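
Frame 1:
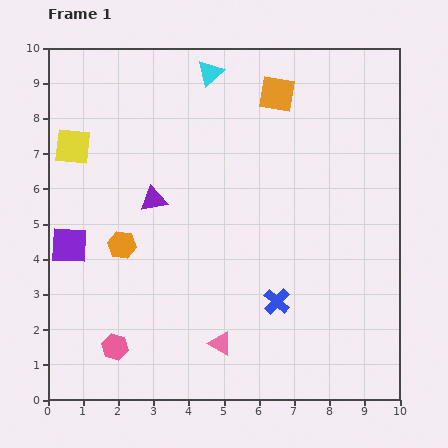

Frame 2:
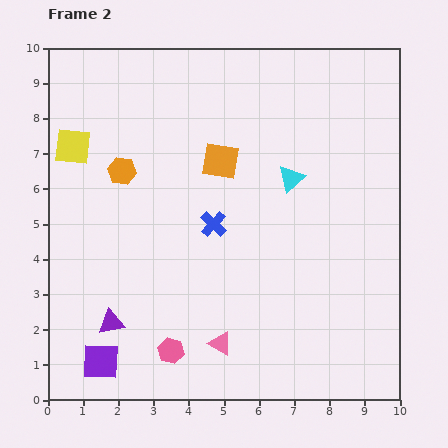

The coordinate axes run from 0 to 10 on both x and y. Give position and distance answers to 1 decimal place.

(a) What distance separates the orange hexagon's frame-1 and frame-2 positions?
2.1

The orange hexagon moved from (2.1, 4.4) to (2.1, 6.5), a distance of √(0.0² + 2.1²) ≈ 2.1.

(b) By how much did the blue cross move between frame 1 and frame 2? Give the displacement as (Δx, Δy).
(-1.8, 2.2)

The blue cross was at (6.5, 2.8) in frame 1 and (4.7, 5.0) in frame 2.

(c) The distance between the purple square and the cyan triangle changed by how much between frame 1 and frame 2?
+1.2

Distance in frame 1: 6.3. Distance in frame 2: 7.5.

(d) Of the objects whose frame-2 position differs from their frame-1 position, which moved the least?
the pink hexagon

(moved 1.6)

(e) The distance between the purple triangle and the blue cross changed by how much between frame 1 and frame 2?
-0.5

Distance in frame 1: 4.5. Distance in frame 2: 4.0.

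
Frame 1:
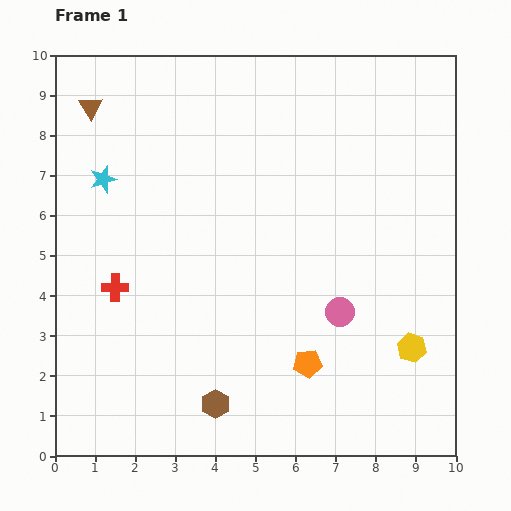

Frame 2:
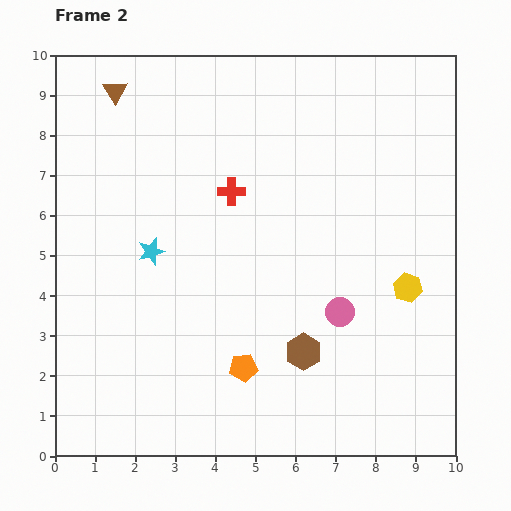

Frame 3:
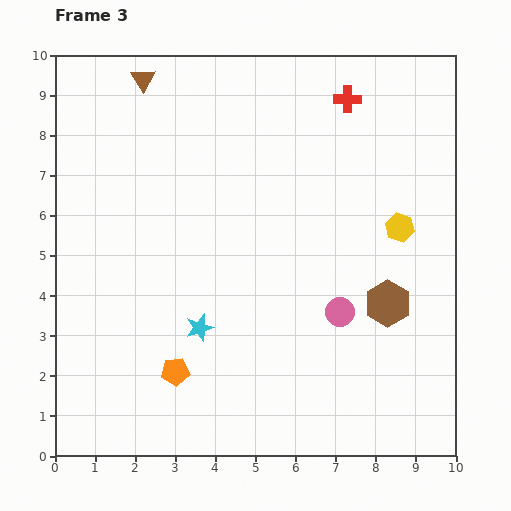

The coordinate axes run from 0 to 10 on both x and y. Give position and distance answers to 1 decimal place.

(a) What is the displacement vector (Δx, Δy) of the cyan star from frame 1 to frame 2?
(1.2, -1.8)

The cyan star was at (1.2, 6.9) in frame 1 and (2.4, 5.1) in frame 2.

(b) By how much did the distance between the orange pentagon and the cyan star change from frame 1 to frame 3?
-5.6

Distance in frame 1: 6.9. Distance in frame 3: 1.3.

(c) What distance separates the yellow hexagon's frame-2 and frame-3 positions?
1.5

The yellow hexagon moved from (8.8, 4.2) to (8.6, 5.7), a distance of √(0.2² + 1.5²) ≈ 1.5.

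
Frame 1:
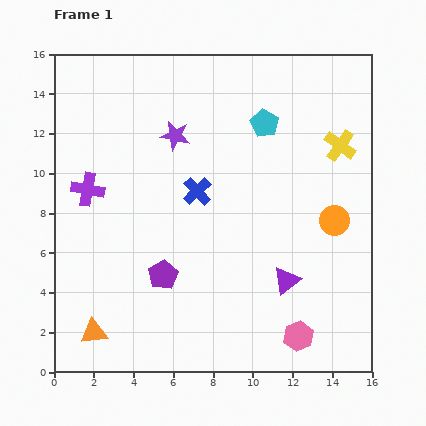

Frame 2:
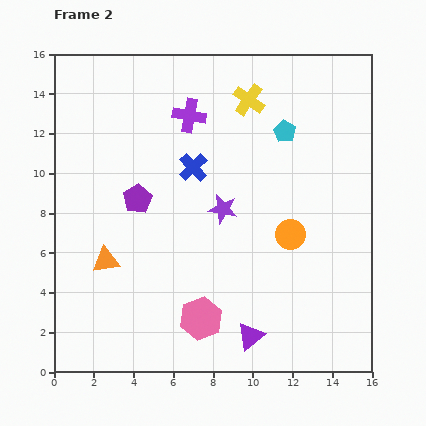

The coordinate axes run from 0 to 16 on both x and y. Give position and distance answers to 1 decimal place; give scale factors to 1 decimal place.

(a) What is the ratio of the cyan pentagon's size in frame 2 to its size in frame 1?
0.8×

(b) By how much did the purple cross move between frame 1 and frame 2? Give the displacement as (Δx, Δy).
(5.1, 3.7)

The purple cross was at (1.7, 9.2) in frame 1 and (6.8, 12.9) in frame 2.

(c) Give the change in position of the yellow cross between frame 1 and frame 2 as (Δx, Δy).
(-4.6, 2.3)

The yellow cross was at (14.4, 11.4) in frame 1 and (9.8, 13.7) in frame 2.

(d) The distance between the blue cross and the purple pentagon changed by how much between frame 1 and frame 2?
-1.3

Distance in frame 1: 4.5. Distance in frame 2: 3.2.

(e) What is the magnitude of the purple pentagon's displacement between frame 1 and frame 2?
4.0

The purple pentagon moved from (5.5, 4.9) to (4.2, 8.7), a distance of √(1.3² + 3.8²) ≈ 4.0.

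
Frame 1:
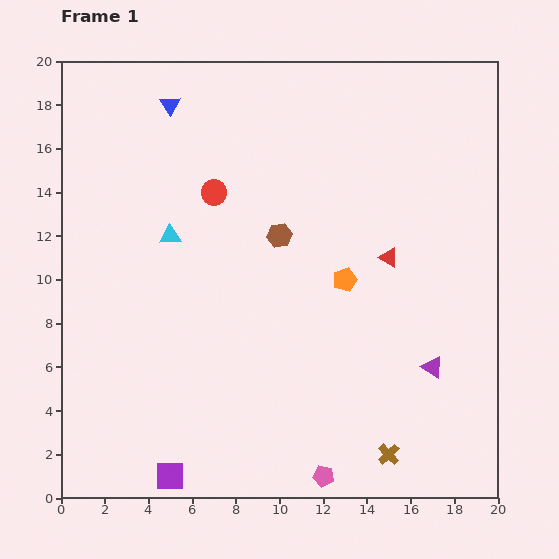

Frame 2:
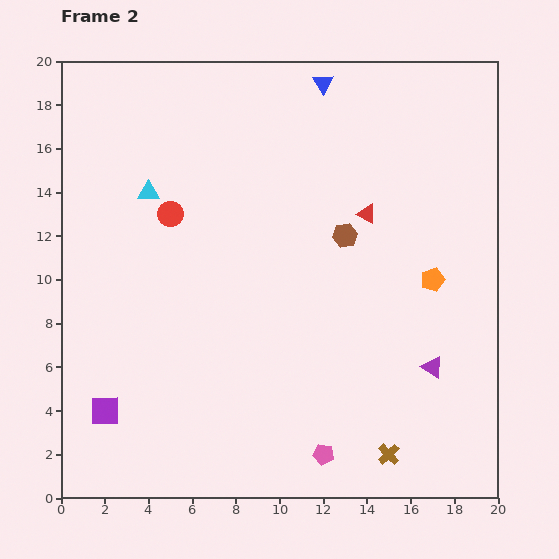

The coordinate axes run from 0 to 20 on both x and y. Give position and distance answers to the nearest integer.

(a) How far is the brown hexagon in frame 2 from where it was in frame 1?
3

The brown hexagon moved from (10, 12) to (13, 12), a distance of √(3² + 0²) ≈ 3.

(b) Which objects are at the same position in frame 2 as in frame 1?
the brown cross, the purple triangle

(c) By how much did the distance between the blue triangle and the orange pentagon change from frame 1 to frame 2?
-1

Distance in frame 1: 11. Distance in frame 2: 10.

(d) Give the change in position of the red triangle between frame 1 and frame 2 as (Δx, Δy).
(-1, 2)

The red triangle was at (15, 11) in frame 1 and (14, 13) in frame 2.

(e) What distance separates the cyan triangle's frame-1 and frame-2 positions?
2

The cyan triangle moved from (5, 12) to (4, 14), a distance of √(1² + 2²) ≈ 2.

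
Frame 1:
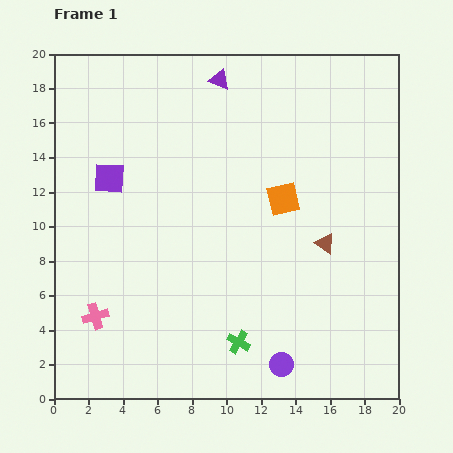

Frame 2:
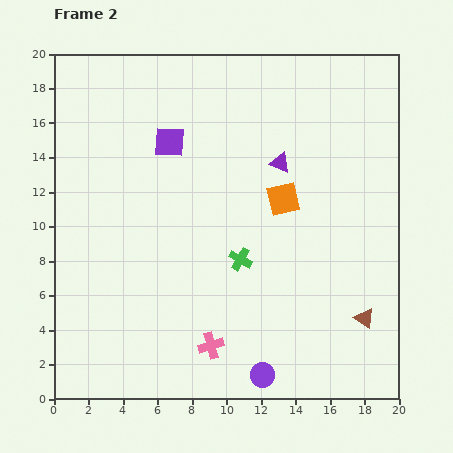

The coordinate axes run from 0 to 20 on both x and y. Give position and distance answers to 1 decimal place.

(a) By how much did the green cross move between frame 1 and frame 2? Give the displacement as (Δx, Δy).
(0.1, 4.8)

The green cross was at (10.7, 3.3) in frame 1 and (10.8, 8.1) in frame 2.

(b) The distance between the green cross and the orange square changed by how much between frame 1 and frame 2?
-4.4

Distance in frame 1: 8.7. Distance in frame 2: 4.3.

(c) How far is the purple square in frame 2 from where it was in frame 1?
4.1

The purple square moved from (3.2, 12.8) to (6.7, 14.9), a distance of √(3.5² + 2.1²) ≈ 4.1.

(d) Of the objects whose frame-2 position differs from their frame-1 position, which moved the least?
the purple circle

(moved 1.3)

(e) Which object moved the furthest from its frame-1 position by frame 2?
the pink cross

(moved 6.9; next 5.9)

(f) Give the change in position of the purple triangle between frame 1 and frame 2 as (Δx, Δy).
(3.5, -4.8)

The purple triangle was at (9.6, 18.5) in frame 1 and (13.1, 13.7) in frame 2.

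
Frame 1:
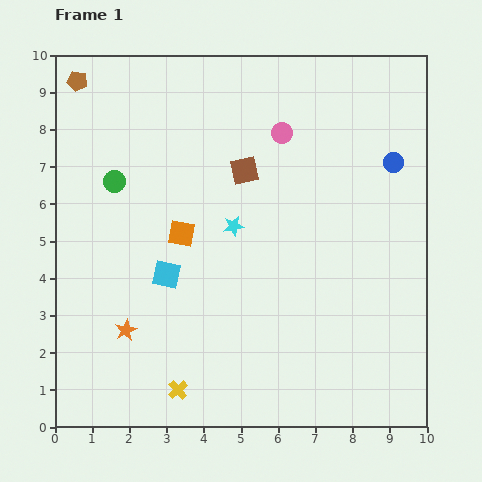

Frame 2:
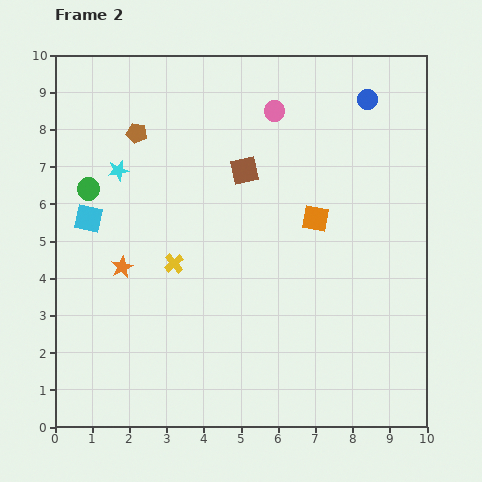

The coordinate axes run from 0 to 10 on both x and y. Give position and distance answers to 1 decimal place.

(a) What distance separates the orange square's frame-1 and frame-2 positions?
3.6

The orange square moved from (3.4, 5.2) to (7.0, 5.6), a distance of √(3.6² + 0.4²) ≈ 3.6.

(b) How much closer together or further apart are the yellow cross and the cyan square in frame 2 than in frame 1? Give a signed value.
-0.5

Distance in frame 1: 3.1. Distance in frame 2: 2.6.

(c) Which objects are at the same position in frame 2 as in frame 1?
the brown square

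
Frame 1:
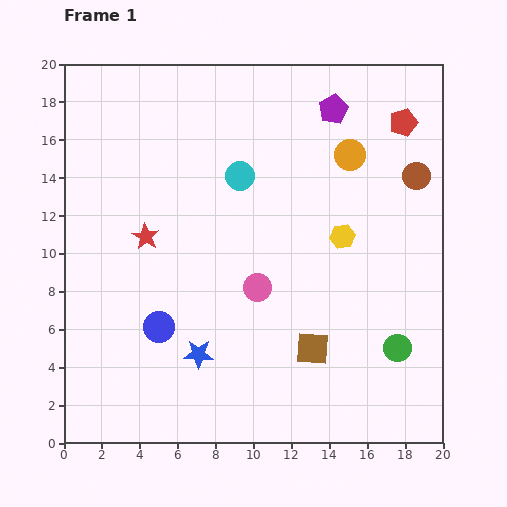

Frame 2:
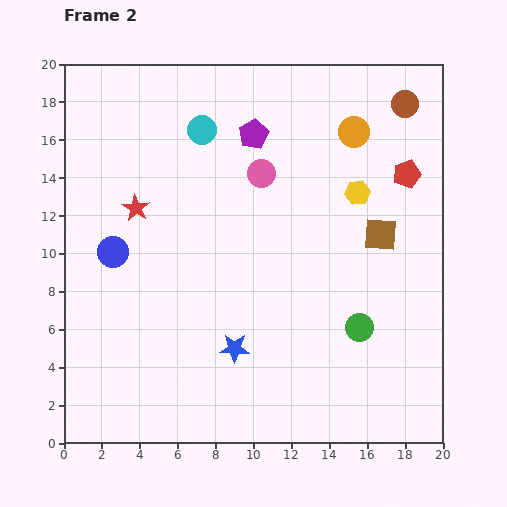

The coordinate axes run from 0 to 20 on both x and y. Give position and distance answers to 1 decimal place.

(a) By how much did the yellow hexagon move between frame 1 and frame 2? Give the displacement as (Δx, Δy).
(0.8, 2.3)

The yellow hexagon was at (14.7, 10.9) in frame 1 and (15.5, 13.2) in frame 2.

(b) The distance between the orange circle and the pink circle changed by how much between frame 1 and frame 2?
-3.1

Distance in frame 1: 8.5. Distance in frame 2: 5.4.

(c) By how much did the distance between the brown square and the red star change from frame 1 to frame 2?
+2.4

Distance in frame 1: 10.6. Distance in frame 2: 13.0.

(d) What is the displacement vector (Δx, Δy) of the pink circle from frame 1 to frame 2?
(0.2, 6.0)

The pink circle was at (10.2, 8.2) in frame 1 and (10.4, 14.2) in frame 2.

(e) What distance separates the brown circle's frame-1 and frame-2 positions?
3.8

The brown circle moved from (18.6, 14.1) to (18.0, 17.9), a distance of √(0.6² + 3.8²) ≈ 3.8.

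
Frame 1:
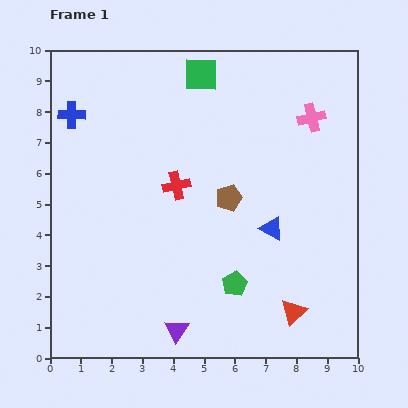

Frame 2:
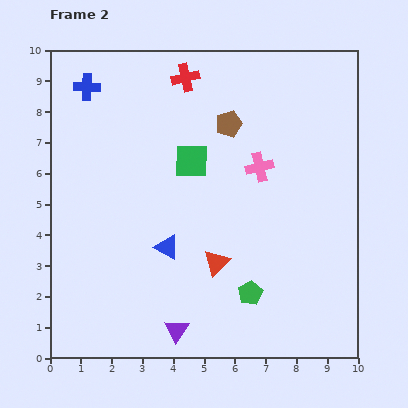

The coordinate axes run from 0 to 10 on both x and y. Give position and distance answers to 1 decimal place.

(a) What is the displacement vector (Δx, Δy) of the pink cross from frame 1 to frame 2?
(-1.7, -1.6)

The pink cross was at (8.5, 7.8) in frame 1 and (6.8, 6.2) in frame 2.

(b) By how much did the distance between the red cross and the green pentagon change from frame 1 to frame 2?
+3.6

Distance in frame 1: 3.7. Distance in frame 2: 7.3.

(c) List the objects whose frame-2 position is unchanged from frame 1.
the purple triangle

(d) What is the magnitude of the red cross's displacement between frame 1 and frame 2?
3.5

The red cross moved from (4.1, 5.6) to (4.4, 9.1), a distance of √(0.3² + 3.5²) ≈ 3.5.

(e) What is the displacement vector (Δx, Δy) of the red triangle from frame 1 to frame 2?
(-2.5, 1.6)

The red triangle was at (7.9, 1.5) in frame 1 and (5.4, 3.1) in frame 2.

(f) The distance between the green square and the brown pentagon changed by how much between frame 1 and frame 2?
-2.4

Distance in frame 1: 4.1. Distance in frame 2: 1.7.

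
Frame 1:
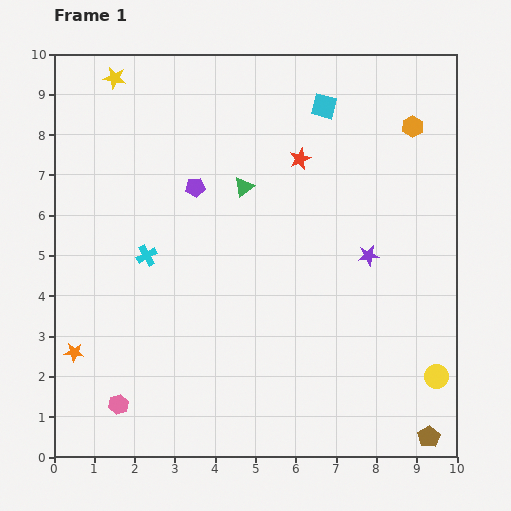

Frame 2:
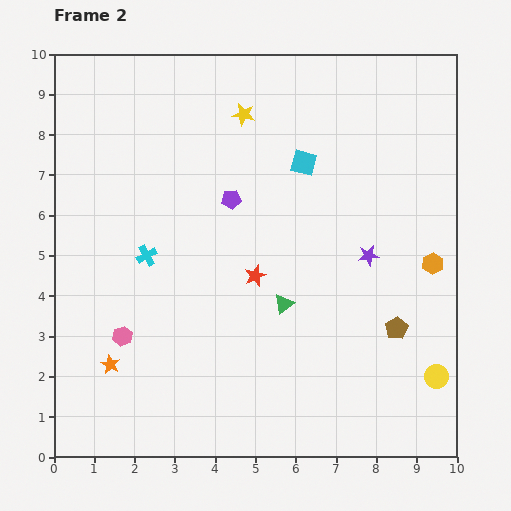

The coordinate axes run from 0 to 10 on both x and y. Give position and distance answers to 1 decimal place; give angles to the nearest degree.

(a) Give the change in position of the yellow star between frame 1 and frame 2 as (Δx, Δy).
(3.2, -0.9)

The yellow star was at (1.5, 9.4) in frame 1 and (4.7, 8.5) in frame 2.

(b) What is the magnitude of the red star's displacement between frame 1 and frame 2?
3.1

The red star moved from (6.1, 7.4) to (5.0, 4.5), a distance of √(1.1² + 2.9²) ≈ 3.1.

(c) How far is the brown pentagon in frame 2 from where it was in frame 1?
2.8

The brown pentagon moved from (9.3, 0.5) to (8.5, 3.2), a distance of √(0.8² + 2.7²) ≈ 2.8.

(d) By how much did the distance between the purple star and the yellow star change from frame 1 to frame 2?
-3.0

Distance in frame 1: 7.7. Distance in frame 2: 4.7.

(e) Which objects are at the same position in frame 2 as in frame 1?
the cyan cross, the purple star, the yellow circle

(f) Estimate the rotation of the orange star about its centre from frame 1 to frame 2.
22° clockwise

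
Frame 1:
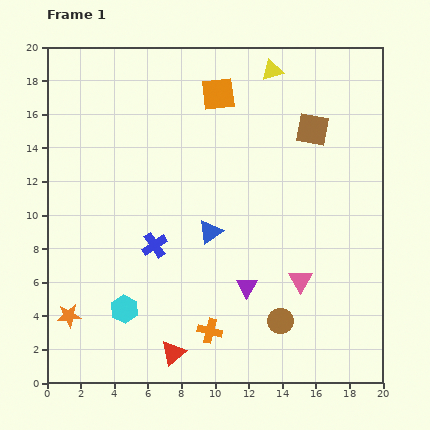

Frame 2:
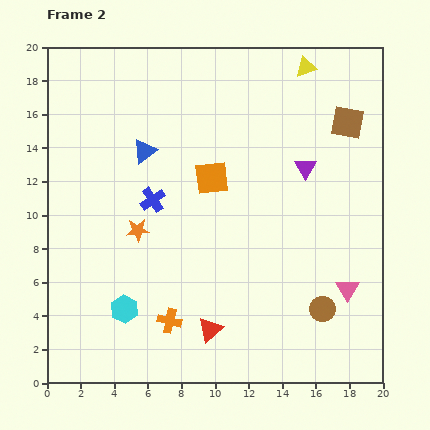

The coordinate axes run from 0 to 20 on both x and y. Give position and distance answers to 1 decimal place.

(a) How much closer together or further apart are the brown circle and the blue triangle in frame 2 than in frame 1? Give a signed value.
+7.4

Distance in frame 1: 6.8. Distance in frame 2: 14.2.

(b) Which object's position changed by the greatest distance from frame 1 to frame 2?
the purple triangle

(moved 7.9; next 6.5)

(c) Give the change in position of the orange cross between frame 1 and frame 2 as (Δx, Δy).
(-2.4, 0.6)

The orange cross was at (9.7, 3.1) in frame 1 and (7.3, 3.7) in frame 2.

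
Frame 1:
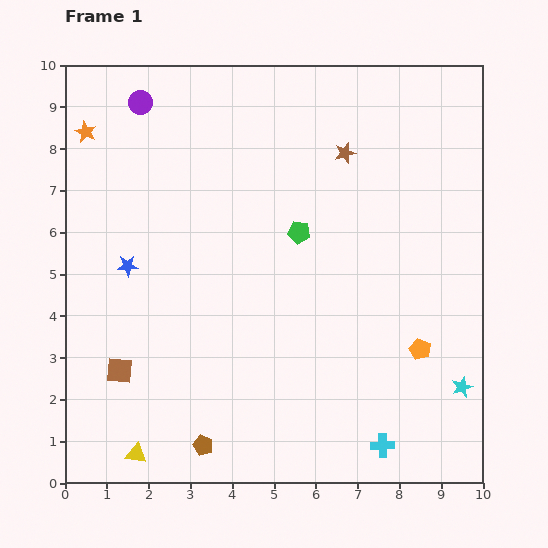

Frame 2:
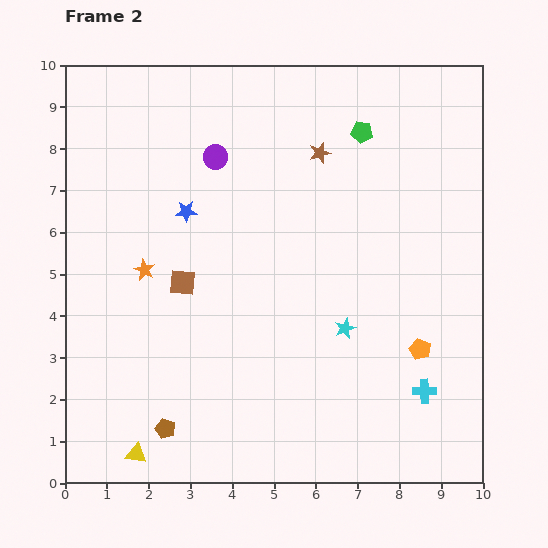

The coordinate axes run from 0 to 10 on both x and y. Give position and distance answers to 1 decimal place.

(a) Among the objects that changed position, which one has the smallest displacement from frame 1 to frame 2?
the brown star

(moved 0.6)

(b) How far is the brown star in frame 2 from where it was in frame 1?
0.6

The brown star moved from (6.7, 7.9) to (6.1, 7.9), a distance of √(0.6² + 0.0²) ≈ 0.6.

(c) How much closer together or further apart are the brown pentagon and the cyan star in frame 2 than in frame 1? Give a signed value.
-1.5

Distance in frame 1: 6.4. Distance in frame 2: 4.9.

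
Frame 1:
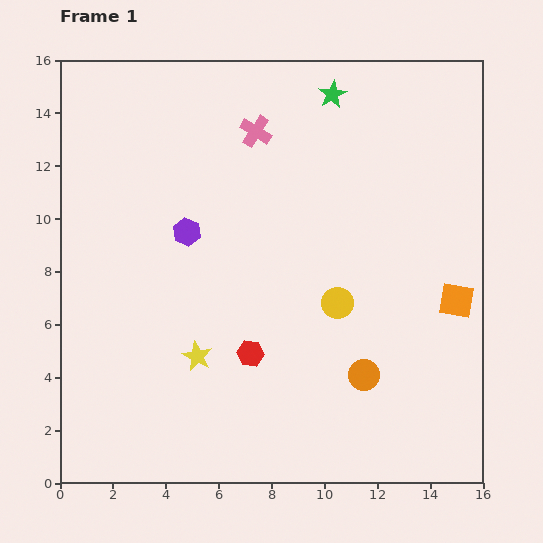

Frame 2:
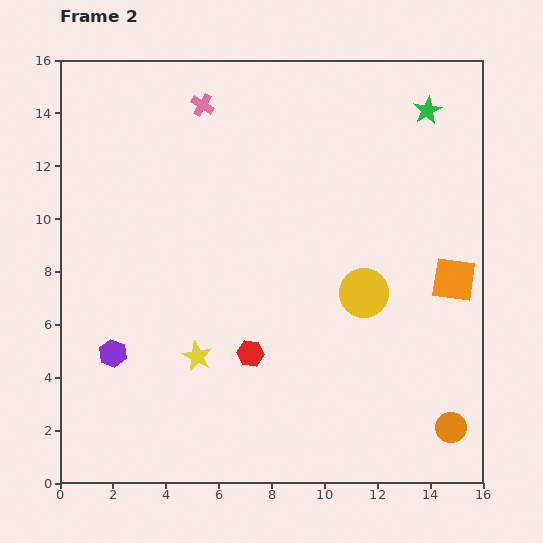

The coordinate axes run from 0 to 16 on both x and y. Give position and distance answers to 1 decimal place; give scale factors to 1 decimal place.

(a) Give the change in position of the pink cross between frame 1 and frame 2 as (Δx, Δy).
(-2.0, 1.0)

The pink cross was at (7.4, 13.3) in frame 1 and (5.4, 14.3) in frame 2.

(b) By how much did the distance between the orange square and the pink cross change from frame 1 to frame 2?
+1.7

Distance in frame 1: 9.9. Distance in frame 2: 11.6.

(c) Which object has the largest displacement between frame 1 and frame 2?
the purple hexagon

(moved 5.4; next 3.9)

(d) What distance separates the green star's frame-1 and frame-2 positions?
3.6

The green star moved from (10.3, 14.7) to (13.9, 14.1), a distance of √(3.6² + 0.6²) ≈ 3.6.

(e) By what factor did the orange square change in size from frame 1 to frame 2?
1.3×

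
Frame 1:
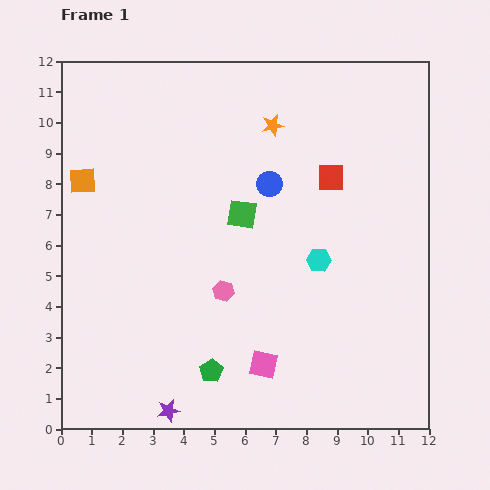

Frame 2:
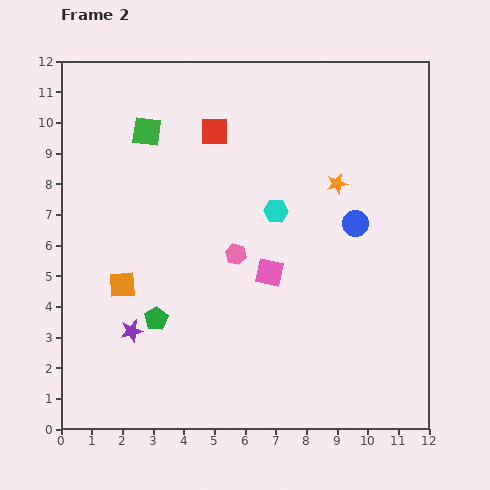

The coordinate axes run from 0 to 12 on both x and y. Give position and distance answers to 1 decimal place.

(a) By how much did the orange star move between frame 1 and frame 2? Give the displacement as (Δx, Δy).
(2.1, -1.9)

The orange star was at (6.9, 9.9) in frame 1 and (9.0, 8.0) in frame 2.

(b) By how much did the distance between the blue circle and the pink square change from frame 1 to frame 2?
-2.7

Distance in frame 1: 5.9. Distance in frame 2: 3.2.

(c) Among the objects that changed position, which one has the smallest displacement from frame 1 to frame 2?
the pink hexagon

(moved 1.3)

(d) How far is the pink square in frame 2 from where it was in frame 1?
3.0

The pink square moved from (6.6, 2.1) to (6.8, 5.1), a distance of √(0.2² + 3.0²) ≈ 3.0.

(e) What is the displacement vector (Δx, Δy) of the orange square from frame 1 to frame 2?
(1.3, -3.4)

The orange square was at (0.7, 8.1) in frame 1 and (2.0, 4.7) in frame 2.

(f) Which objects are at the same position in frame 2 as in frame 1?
none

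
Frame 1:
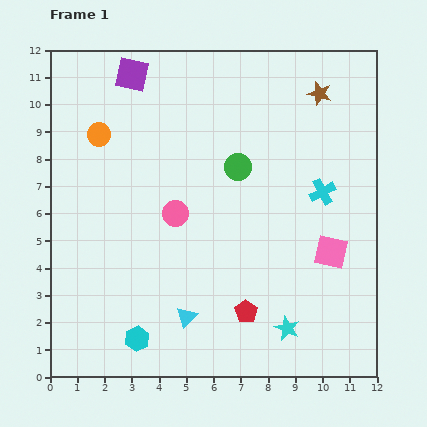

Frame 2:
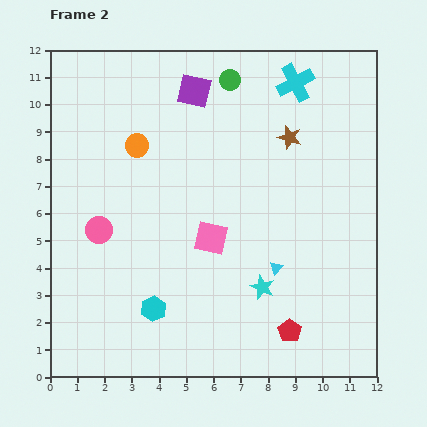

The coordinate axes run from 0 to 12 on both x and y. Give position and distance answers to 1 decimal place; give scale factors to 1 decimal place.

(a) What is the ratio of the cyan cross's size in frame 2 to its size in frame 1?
1.4×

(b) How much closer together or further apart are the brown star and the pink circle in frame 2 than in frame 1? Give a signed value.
+0.9

Distance in frame 1: 6.9. Distance in frame 2: 7.8.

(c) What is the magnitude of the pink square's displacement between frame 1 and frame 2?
4.4

The pink square moved from (10.3, 4.6) to (5.9, 5.1), a distance of √(4.4² + 0.5²) ≈ 4.4.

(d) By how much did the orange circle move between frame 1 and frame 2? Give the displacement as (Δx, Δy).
(1.4, -0.4)

The orange circle was at (1.8, 8.9) in frame 1 and (3.2, 8.5) in frame 2.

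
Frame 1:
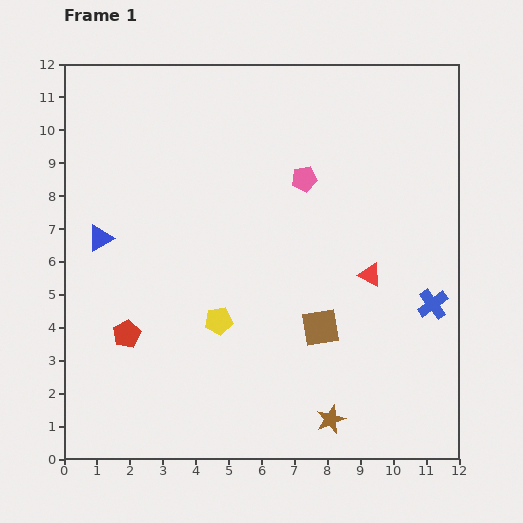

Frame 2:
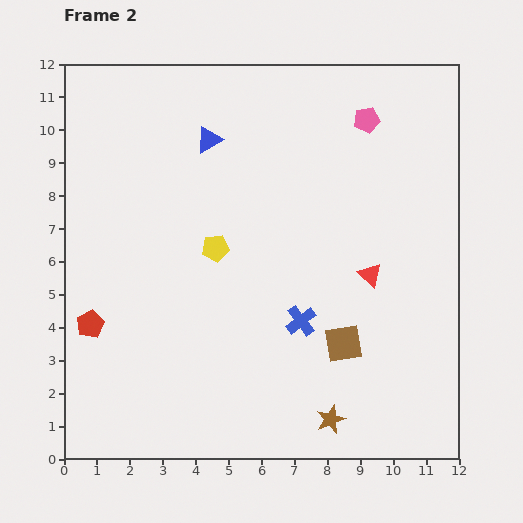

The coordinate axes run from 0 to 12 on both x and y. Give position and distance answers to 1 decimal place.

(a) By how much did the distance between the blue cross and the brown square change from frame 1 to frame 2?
-2.0

Distance in frame 1: 3.5. Distance in frame 2: 1.5.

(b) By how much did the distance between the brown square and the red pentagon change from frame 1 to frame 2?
+1.8

Distance in frame 1: 5.9. Distance in frame 2: 7.7.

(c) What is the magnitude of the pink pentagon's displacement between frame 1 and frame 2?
2.6

The pink pentagon moved from (7.3, 8.5) to (9.2, 10.3), a distance of √(1.9² + 1.8²) ≈ 2.6.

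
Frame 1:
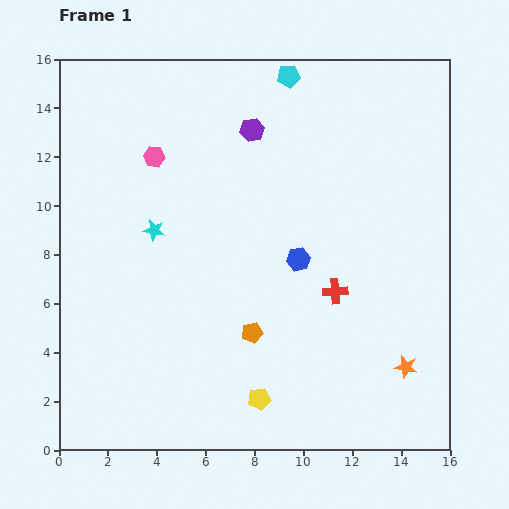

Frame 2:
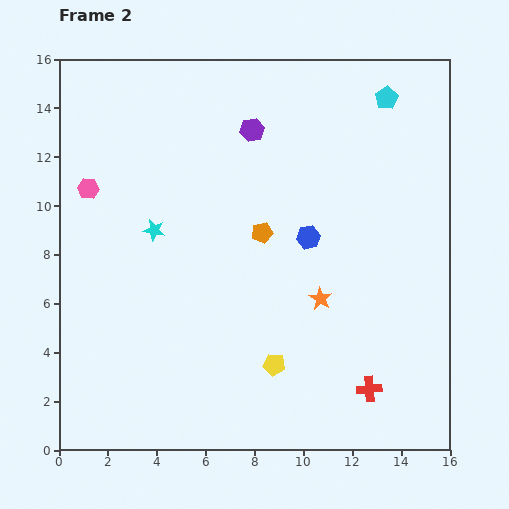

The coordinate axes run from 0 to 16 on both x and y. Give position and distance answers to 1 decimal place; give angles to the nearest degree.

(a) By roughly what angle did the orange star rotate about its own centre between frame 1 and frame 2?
18° clockwise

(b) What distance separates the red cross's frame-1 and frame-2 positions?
4.2

The red cross moved from (11.3, 6.5) to (12.7, 2.5), a distance of √(1.4² + 4.0²) ≈ 4.2.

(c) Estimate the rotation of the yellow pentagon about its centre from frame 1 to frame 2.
16° clockwise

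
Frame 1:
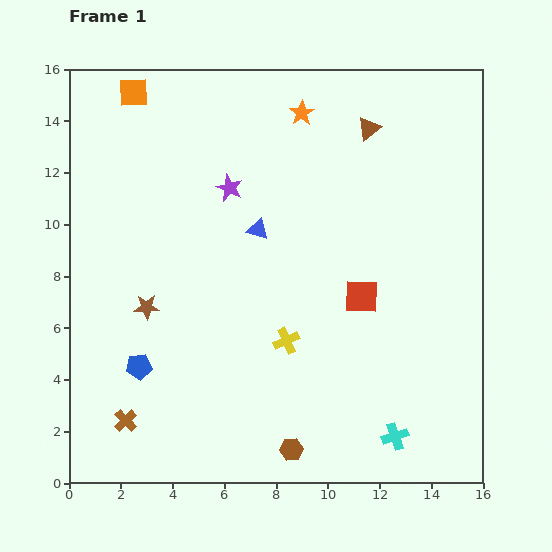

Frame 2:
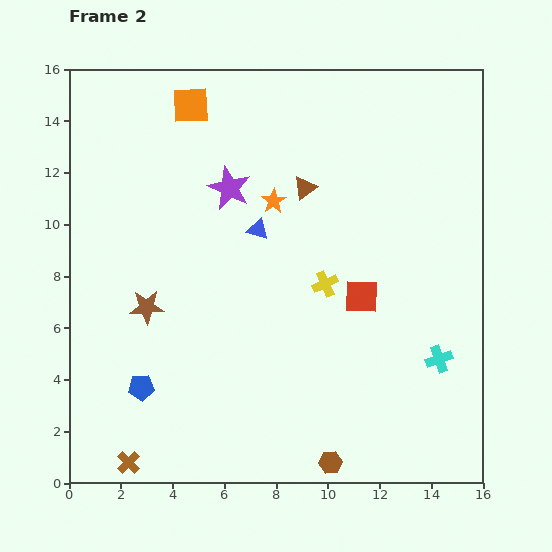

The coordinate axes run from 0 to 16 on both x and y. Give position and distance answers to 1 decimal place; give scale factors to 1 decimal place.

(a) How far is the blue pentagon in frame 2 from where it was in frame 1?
0.8

The blue pentagon moved from (2.7, 4.5) to (2.8, 3.7), a distance of √(0.1² + 0.8²) ≈ 0.8.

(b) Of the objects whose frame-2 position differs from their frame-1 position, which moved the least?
the blue pentagon

(moved 0.8)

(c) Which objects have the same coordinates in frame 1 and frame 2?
the red square, the brown star, the purple star, the blue triangle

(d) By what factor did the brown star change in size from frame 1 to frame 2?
1.3×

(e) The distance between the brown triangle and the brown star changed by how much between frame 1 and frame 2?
-3.4

Distance in frame 1: 11.0. Distance in frame 2: 7.6.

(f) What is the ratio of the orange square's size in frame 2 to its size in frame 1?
1.3×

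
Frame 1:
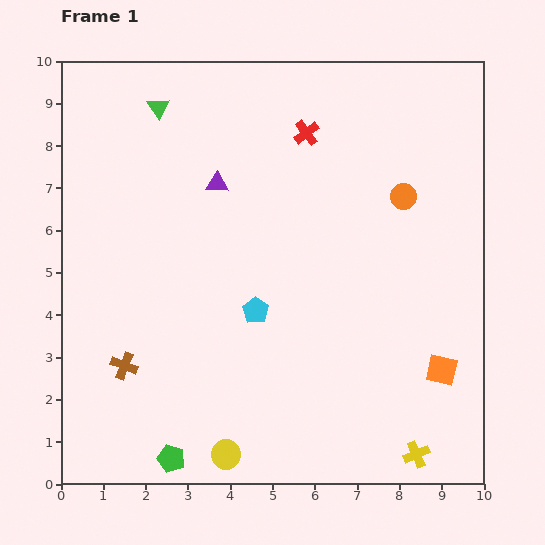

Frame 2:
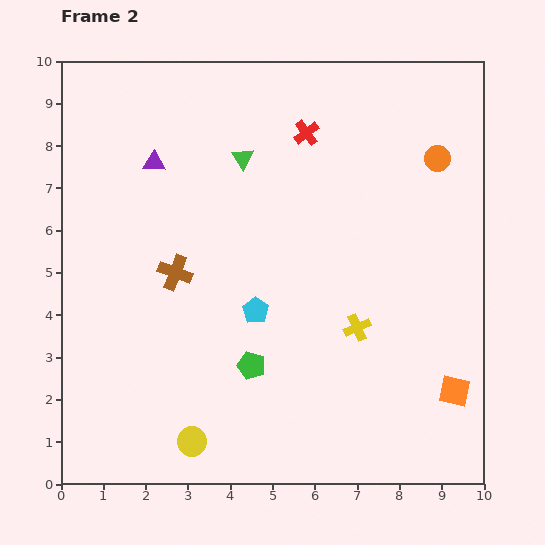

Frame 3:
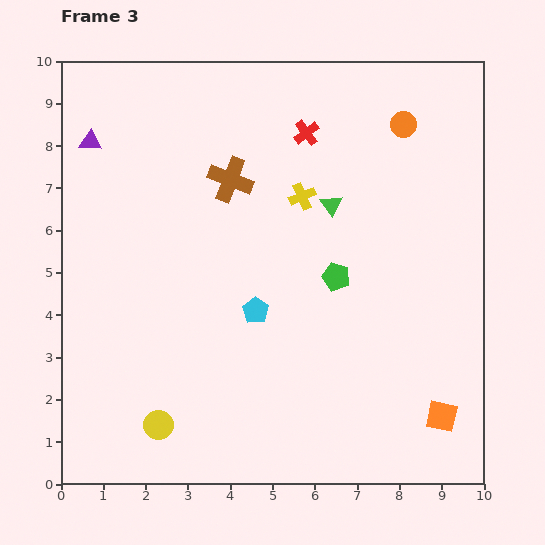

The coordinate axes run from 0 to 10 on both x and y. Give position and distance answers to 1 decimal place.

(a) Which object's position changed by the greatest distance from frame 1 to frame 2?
the yellow cross

(moved 3.3; next 2.9)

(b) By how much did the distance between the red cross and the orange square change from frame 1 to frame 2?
+0.6

Distance in frame 1: 6.4. Distance in frame 2: 7.0.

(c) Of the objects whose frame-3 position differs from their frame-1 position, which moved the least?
the orange square

(moved 1.1)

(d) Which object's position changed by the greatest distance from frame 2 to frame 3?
the yellow cross

(moved 3.4; next 2.9)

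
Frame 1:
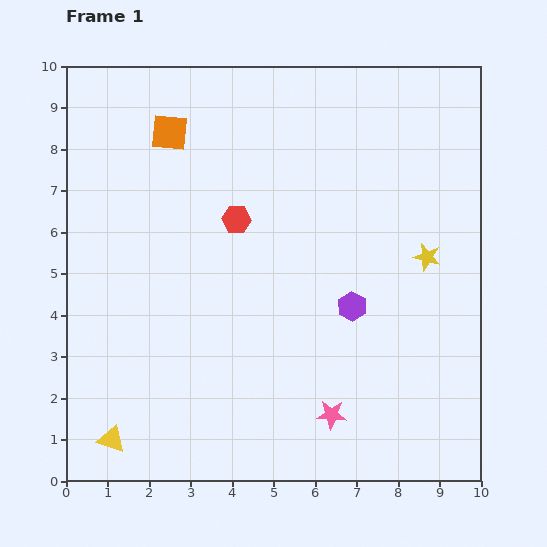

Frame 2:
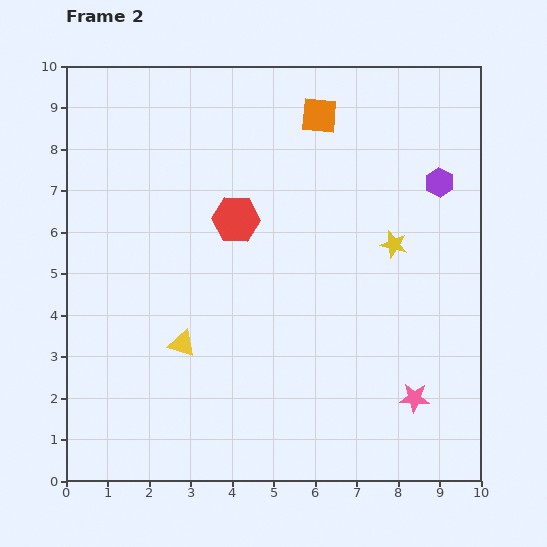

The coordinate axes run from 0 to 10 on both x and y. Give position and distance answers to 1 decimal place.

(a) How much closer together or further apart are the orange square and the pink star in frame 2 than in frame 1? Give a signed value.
-0.6

Distance in frame 1: 7.8. Distance in frame 2: 7.2.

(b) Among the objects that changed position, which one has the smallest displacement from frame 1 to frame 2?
the yellow star

(moved 0.9)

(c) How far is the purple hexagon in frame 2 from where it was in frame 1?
3.7

The purple hexagon moved from (6.9, 4.2) to (9.0, 7.2), a distance of √(2.1² + 3.0²) ≈ 3.7.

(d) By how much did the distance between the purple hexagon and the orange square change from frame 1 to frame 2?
-2.8

Distance in frame 1: 6.1. Distance in frame 2: 3.3.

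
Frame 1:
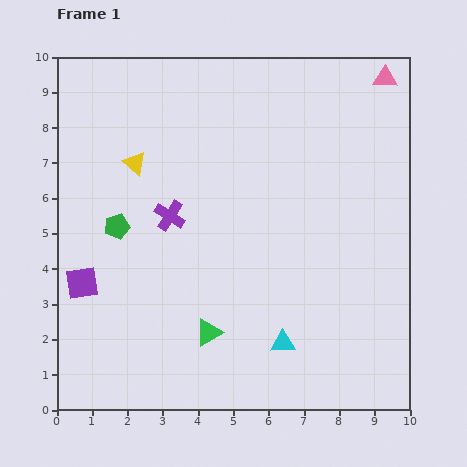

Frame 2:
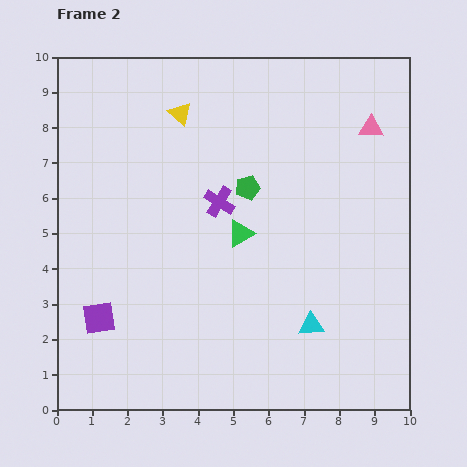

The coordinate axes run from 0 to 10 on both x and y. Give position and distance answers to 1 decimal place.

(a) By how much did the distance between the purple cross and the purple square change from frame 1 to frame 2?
+1.6

Distance in frame 1: 3.1. Distance in frame 2: 4.7.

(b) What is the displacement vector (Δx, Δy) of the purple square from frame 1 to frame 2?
(0.5, -1.0)

The purple square was at (0.7, 3.6) in frame 1 and (1.2, 2.6) in frame 2.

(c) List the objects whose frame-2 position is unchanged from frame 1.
none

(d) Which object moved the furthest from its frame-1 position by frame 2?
the green pentagon

(moved 3.9; next 2.9)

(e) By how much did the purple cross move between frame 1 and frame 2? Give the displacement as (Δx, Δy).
(1.4, 0.4)

The purple cross was at (3.2, 5.5) in frame 1 and (4.6, 5.9) in frame 2.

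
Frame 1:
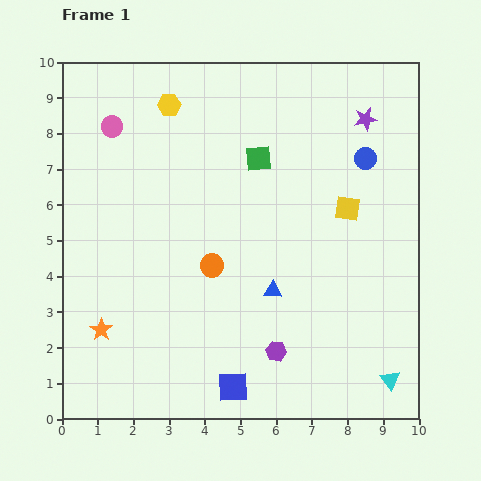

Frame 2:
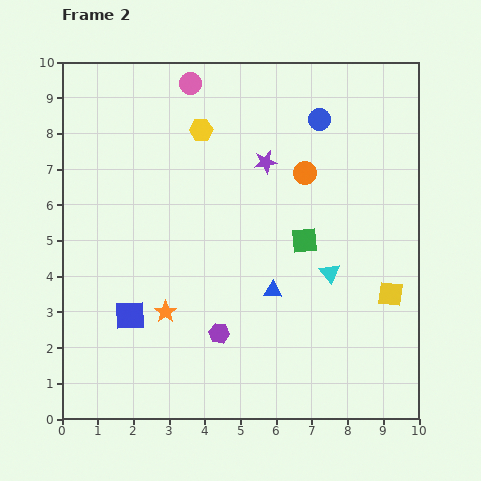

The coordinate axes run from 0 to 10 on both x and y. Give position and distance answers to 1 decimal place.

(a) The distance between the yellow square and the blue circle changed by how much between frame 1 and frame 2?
+3.8

Distance in frame 1: 1.5. Distance in frame 2: 5.3.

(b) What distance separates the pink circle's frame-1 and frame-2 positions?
2.5

The pink circle moved from (1.4, 8.2) to (3.6, 9.4), a distance of √(2.2² + 1.2²) ≈ 2.5.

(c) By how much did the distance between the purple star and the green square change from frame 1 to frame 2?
-0.7

Distance in frame 1: 3.2. Distance in frame 2: 2.5.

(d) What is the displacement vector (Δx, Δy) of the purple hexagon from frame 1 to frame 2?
(-1.6, 0.5)

The purple hexagon was at (6.0, 1.9) in frame 1 and (4.4, 2.4) in frame 2.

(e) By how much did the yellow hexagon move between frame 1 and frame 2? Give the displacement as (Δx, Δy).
(0.9, -0.7)

The yellow hexagon was at (3.0, 8.8) in frame 1 and (3.9, 8.1) in frame 2.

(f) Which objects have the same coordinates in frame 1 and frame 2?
the blue triangle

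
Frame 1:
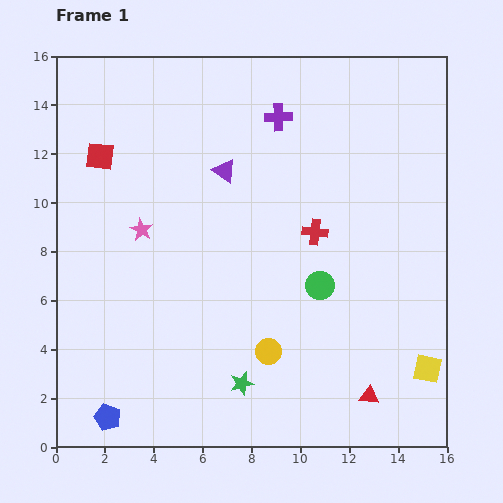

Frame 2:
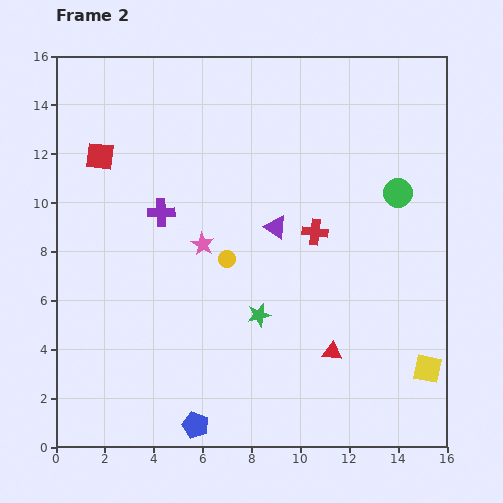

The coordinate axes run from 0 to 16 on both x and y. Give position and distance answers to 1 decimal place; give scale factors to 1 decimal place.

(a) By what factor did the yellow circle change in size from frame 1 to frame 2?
0.6×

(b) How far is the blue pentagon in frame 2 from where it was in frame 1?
3.6

The blue pentagon moved from (2.1, 1.2) to (5.7, 0.9), a distance of √(3.6² + 0.3²) ≈ 3.6.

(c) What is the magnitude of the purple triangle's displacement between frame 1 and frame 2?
3.1

The purple triangle moved from (6.9, 11.3) to (9.0, 9.0), a distance of √(2.1² + 2.3²) ≈ 3.1.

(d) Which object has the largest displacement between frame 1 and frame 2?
the purple cross

(moved 6.2; next 5.0)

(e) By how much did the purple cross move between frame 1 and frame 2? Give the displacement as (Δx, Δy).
(-4.8, -3.9)

The purple cross was at (9.1, 13.5) in frame 1 and (4.3, 9.6) in frame 2.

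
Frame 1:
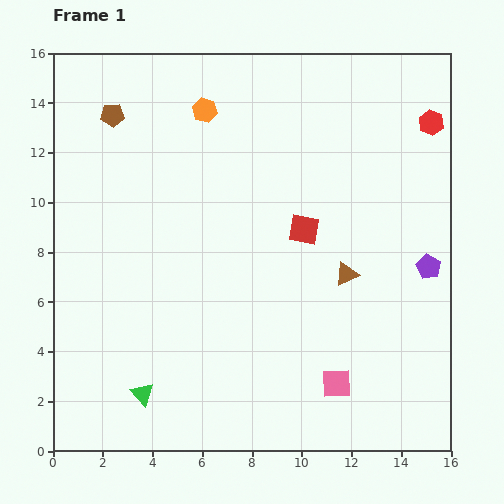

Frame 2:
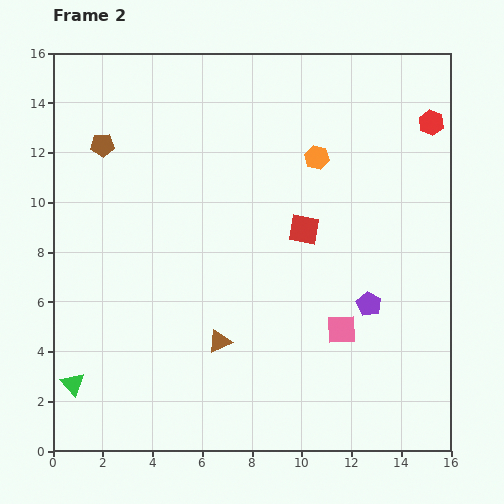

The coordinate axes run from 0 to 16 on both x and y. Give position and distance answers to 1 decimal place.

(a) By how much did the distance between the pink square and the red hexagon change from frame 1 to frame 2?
-2.2

Distance in frame 1: 11.2. Distance in frame 2: 9.0.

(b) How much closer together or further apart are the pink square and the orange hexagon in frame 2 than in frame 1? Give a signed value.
-5.2

Distance in frame 1: 12.2. Distance in frame 2: 7.0.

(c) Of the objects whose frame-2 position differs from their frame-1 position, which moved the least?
the brown pentagon

(moved 1.3)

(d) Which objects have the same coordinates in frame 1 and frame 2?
the red hexagon, the red square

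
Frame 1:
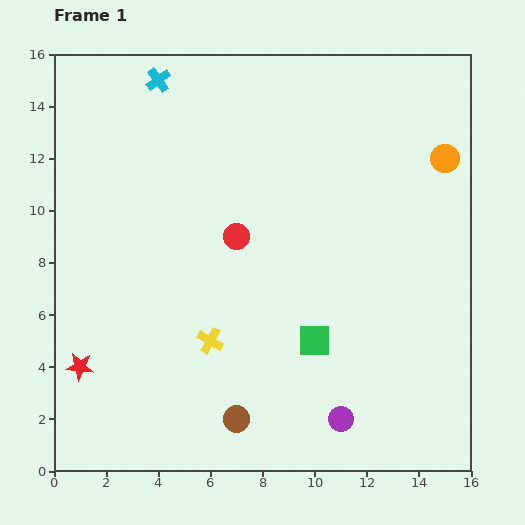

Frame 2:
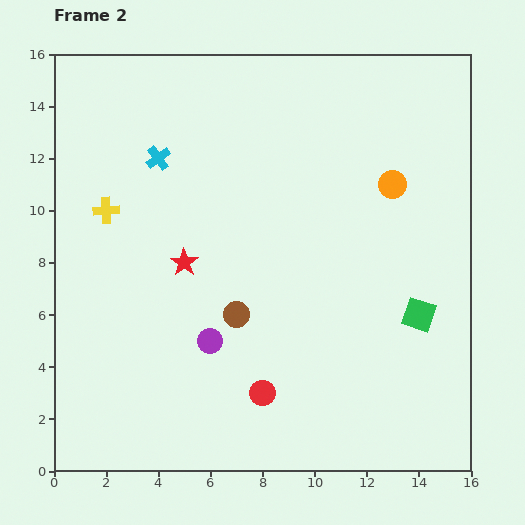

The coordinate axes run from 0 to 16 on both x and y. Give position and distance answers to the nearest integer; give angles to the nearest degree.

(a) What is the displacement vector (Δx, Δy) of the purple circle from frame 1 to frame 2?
(-5, 3)

The purple circle was at (11, 2) in frame 1 and (6, 5) in frame 2.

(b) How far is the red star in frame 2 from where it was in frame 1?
6

The red star moved from (1, 4) to (5, 8), a distance of √(4² + 4²) ≈ 6.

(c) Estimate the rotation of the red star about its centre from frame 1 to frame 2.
29° clockwise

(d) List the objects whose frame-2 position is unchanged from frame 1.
none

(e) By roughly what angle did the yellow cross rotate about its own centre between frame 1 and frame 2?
32° counter-clockwise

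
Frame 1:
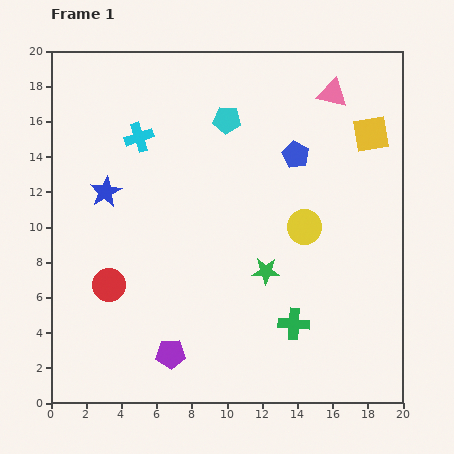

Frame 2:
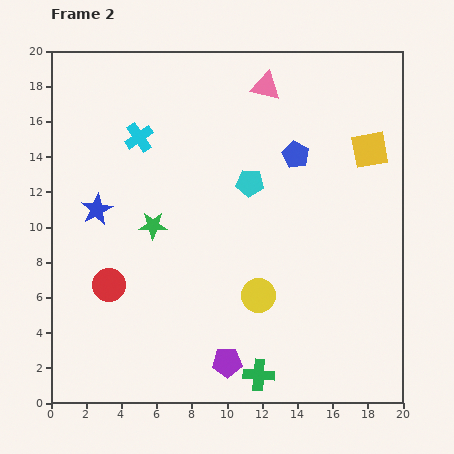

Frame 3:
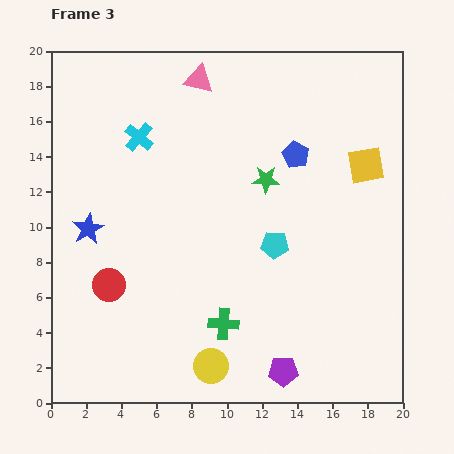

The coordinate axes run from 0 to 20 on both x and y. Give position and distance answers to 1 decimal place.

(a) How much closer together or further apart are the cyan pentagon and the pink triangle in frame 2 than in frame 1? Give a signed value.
-0.6

Distance in frame 1: 6.2. Distance in frame 2: 5.6.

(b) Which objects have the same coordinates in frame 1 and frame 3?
the red circle, the cyan cross, the blue pentagon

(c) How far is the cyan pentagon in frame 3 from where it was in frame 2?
3.8

The cyan pentagon moved from (11.3, 12.5) to (12.7, 9.0), a distance of √(1.4² + 3.5²) ≈ 3.8.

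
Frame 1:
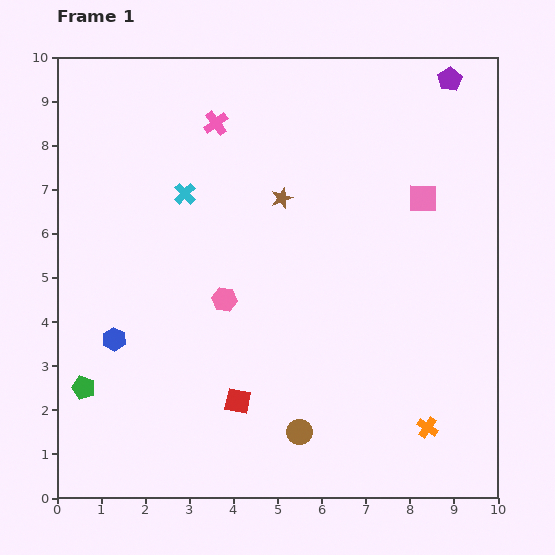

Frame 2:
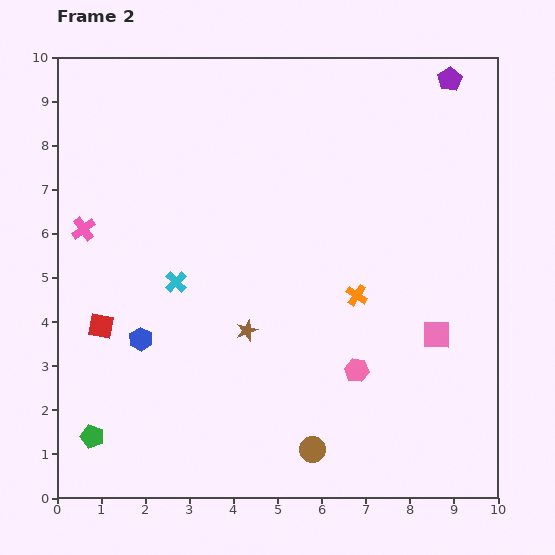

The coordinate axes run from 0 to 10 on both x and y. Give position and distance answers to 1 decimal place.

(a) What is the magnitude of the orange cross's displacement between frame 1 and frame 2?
3.4

The orange cross moved from (8.4, 1.6) to (6.8, 4.6), a distance of √(1.6² + 3.0²) ≈ 3.4.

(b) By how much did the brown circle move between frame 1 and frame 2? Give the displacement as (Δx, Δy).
(0.3, -0.4)

The brown circle was at (5.5, 1.5) in frame 1 and (5.8, 1.1) in frame 2.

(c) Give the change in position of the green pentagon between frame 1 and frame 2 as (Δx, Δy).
(0.2, -1.1)

The green pentagon was at (0.6, 2.5) in frame 1 and (0.8, 1.4) in frame 2.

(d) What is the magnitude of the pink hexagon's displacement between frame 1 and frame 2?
3.4

The pink hexagon moved from (3.8, 4.5) to (6.8, 2.9), a distance of √(3.0² + 1.6²) ≈ 3.4.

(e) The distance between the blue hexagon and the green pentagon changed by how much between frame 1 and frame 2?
+1.2

Distance in frame 1: 1.3. Distance in frame 2: 2.5.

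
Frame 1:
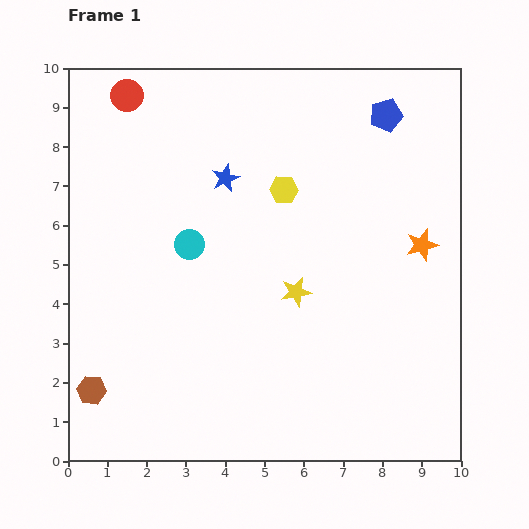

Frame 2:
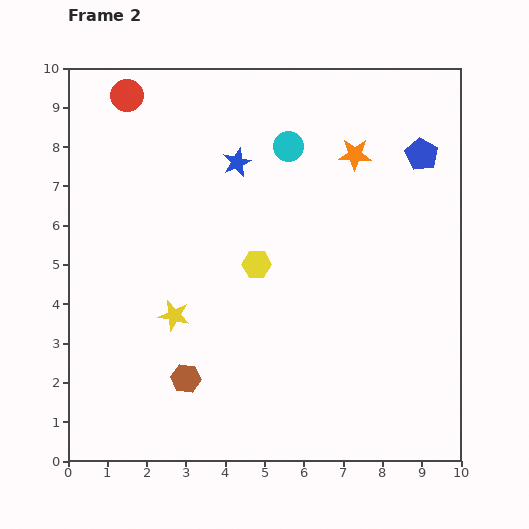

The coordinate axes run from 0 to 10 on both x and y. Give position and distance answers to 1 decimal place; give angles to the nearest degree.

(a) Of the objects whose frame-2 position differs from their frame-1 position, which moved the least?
the blue star

(moved 0.5)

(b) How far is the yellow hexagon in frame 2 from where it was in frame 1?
2.0

The yellow hexagon moved from (5.5, 6.9) to (4.8, 5.0), a distance of √(0.7² + 1.9²) ≈ 2.0.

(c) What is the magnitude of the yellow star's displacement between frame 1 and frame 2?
3.2

The yellow star moved from (5.8, 4.3) to (2.7, 3.7), a distance of √(3.1² + 0.6²) ≈ 3.2.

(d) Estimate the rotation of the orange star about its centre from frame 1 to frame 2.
17° clockwise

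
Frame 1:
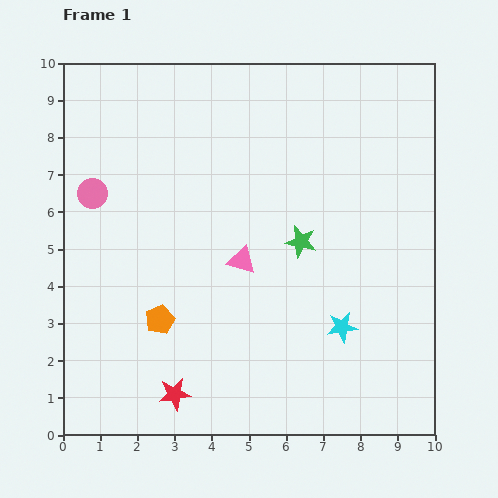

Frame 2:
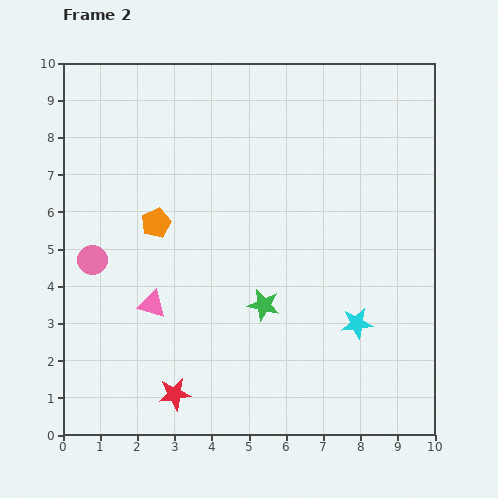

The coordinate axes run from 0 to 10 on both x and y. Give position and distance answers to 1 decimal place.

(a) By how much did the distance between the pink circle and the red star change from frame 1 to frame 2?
-1.6

Distance in frame 1: 5.8. Distance in frame 2: 4.2.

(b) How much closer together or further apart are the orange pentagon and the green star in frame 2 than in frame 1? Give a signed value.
-0.7

Distance in frame 1: 4.3. Distance in frame 2: 3.6.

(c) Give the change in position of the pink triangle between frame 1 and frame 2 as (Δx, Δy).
(-2.4, -1.2)

The pink triangle was at (4.8, 4.7) in frame 1 and (2.4, 3.5) in frame 2.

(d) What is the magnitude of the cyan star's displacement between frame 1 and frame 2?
0.4

The cyan star moved from (7.5, 2.9) to (7.9, 3.0), a distance of √(0.4² + 0.1²) ≈ 0.4.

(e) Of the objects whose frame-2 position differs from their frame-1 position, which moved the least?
the cyan star

(moved 0.4)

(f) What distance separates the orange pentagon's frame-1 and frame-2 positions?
2.6

The orange pentagon moved from (2.6, 3.1) to (2.5, 5.7), a distance of √(0.1² + 2.6²) ≈ 2.6.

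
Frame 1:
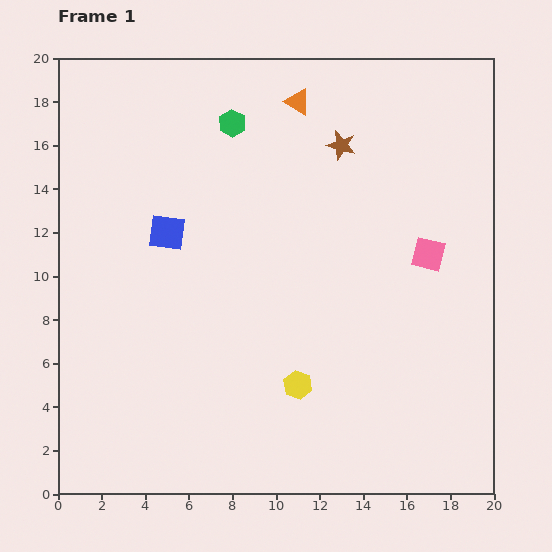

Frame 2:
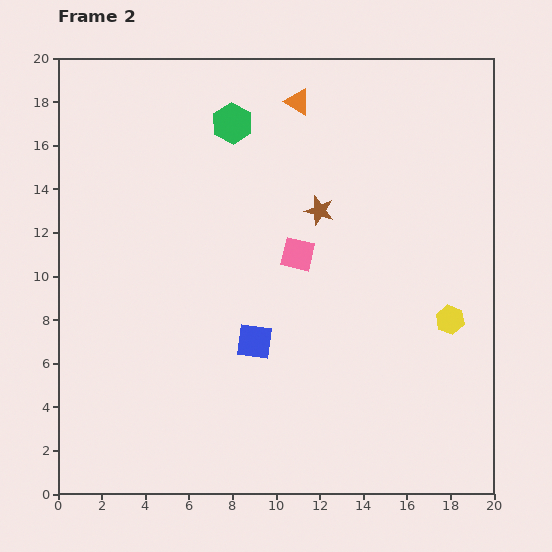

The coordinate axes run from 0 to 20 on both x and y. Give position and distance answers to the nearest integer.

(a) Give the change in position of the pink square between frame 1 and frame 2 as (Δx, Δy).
(-6, 0)

The pink square was at (17, 11) in frame 1 and (11, 11) in frame 2.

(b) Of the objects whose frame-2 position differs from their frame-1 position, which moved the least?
the brown star

(moved 3)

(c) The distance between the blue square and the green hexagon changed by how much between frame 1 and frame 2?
+4

Distance in frame 1: 6. Distance in frame 2: 10.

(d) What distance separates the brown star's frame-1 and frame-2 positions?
3

The brown star moved from (13, 16) to (12, 13), a distance of √(1² + 3²) ≈ 3.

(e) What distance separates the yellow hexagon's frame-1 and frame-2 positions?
8

The yellow hexagon moved from (11, 5) to (18, 8), a distance of √(7² + 3²) ≈ 8.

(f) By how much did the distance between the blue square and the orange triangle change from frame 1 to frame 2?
+3

Distance in frame 1: 8. Distance in frame 2: 11.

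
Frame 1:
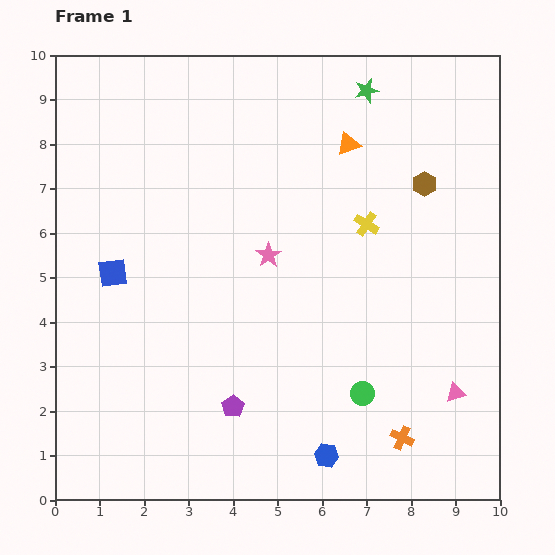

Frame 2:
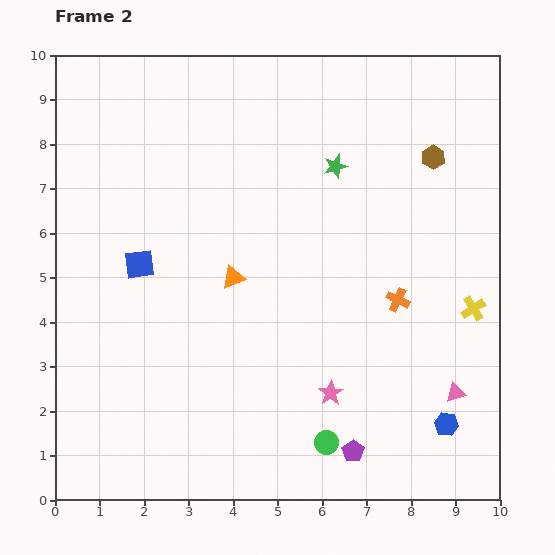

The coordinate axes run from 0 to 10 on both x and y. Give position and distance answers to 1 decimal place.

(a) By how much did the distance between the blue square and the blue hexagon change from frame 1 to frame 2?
+1.5

Distance in frame 1: 6.3. Distance in frame 2: 7.8.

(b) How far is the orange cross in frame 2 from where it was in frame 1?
3.1

The orange cross moved from (7.8, 1.4) to (7.7, 4.5), a distance of √(0.1² + 3.1²) ≈ 3.1.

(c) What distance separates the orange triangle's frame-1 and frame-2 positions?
4.0

The orange triangle moved from (6.6, 8.0) to (4.0, 5.0), a distance of √(2.6² + 3.0²) ≈ 4.0.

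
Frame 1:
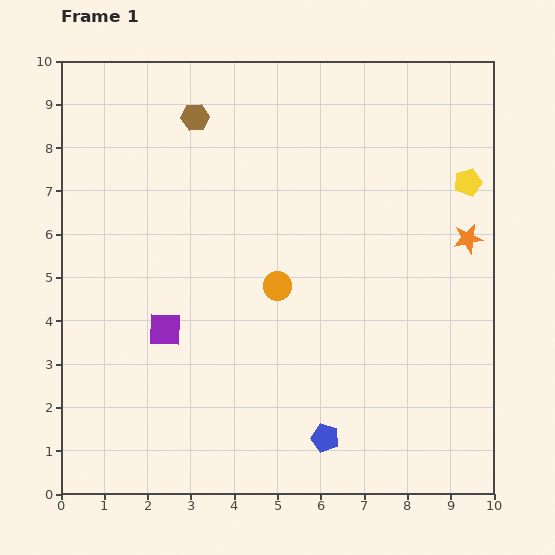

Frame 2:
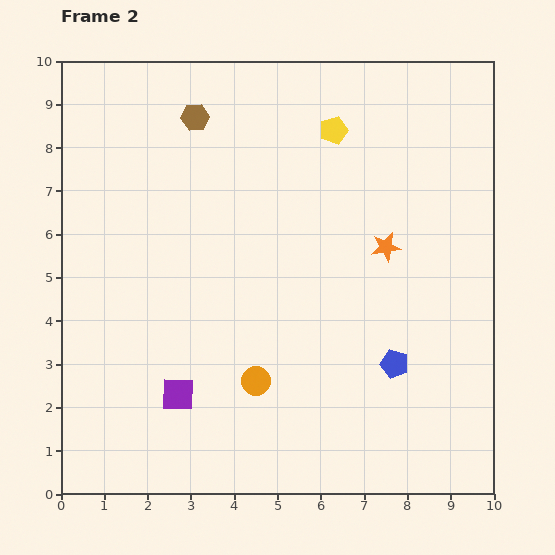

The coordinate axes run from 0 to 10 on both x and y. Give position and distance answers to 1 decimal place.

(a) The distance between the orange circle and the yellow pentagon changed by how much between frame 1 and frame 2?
+1.1

Distance in frame 1: 5.0. Distance in frame 2: 6.1.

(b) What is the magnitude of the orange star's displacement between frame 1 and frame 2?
1.9

The orange star moved from (9.4, 5.9) to (7.5, 5.7), a distance of √(1.9² + 0.2²) ≈ 1.9.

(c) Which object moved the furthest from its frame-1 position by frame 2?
the yellow pentagon

(moved 3.3; next 2.3)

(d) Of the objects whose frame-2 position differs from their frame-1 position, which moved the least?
the purple square

(moved 1.5)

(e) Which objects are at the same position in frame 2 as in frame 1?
the brown hexagon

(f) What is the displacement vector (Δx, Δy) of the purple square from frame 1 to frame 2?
(0.3, -1.5)

The purple square was at (2.4, 3.8) in frame 1 and (2.7, 2.3) in frame 2.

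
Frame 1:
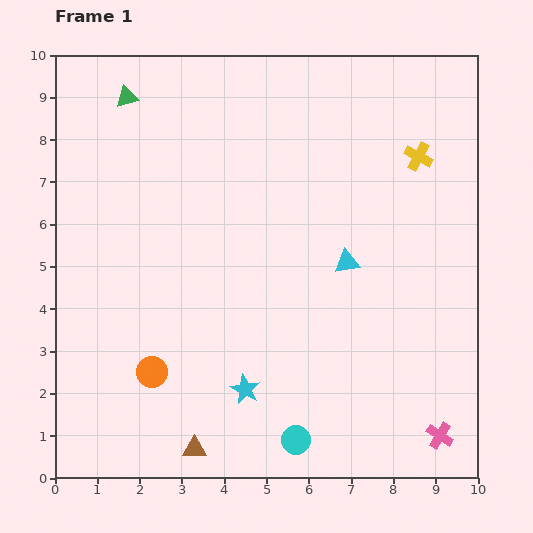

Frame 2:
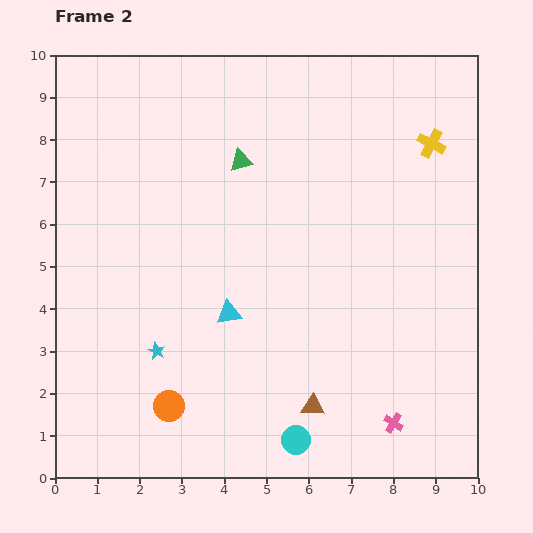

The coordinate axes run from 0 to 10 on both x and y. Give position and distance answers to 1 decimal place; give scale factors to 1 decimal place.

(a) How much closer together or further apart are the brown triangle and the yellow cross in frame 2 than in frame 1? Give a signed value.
-1.9

Distance in frame 1: 8.7. Distance in frame 2: 6.8.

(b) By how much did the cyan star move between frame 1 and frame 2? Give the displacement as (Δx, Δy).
(-2.1, 0.9)

The cyan star was at (4.5, 2.1) in frame 1 and (2.4, 3.0) in frame 2.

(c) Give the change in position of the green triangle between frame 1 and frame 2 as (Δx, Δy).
(2.7, -1.5)

The green triangle was at (1.7, 9.0) in frame 1 and (4.4, 7.5) in frame 2.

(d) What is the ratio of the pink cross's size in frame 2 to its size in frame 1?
0.7×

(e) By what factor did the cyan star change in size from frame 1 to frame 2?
0.6×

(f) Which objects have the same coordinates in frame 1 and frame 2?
the cyan circle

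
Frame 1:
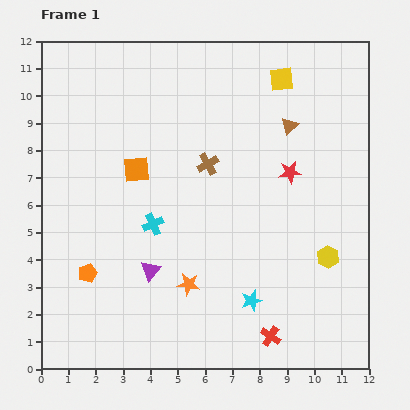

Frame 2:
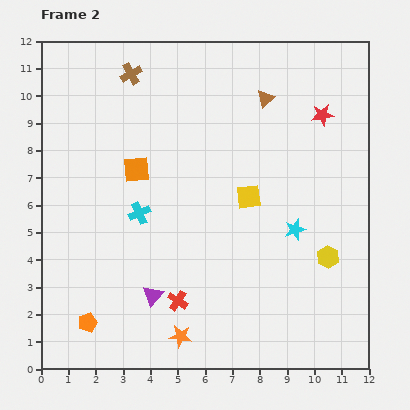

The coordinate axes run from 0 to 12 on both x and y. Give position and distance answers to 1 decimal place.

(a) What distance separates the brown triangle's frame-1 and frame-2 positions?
1.3

The brown triangle moved from (9.1, 8.9) to (8.2, 9.9), a distance of √(0.9² + 1.0²) ≈ 1.3.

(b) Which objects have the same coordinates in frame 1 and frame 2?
the orange square, the yellow hexagon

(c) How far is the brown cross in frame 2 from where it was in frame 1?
4.3

The brown cross moved from (6.1, 7.5) to (3.3, 10.8), a distance of √(2.8² + 3.3²) ≈ 4.3.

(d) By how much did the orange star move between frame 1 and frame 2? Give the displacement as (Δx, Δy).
(-0.3, -1.9)

The orange star was at (5.4, 3.1) in frame 1 and (5.1, 1.2) in frame 2.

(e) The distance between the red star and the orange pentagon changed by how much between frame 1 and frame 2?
+3.2

Distance in frame 1: 8.3. Distance in frame 2: 11.5.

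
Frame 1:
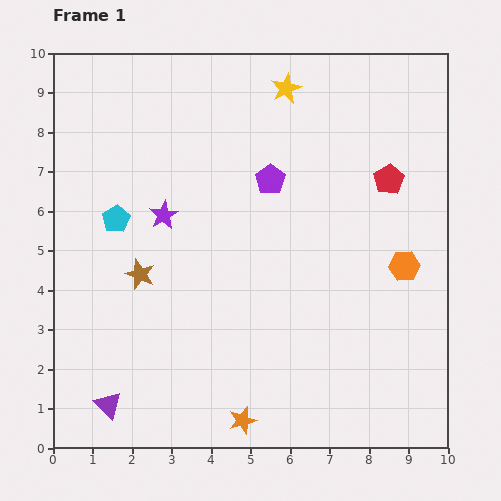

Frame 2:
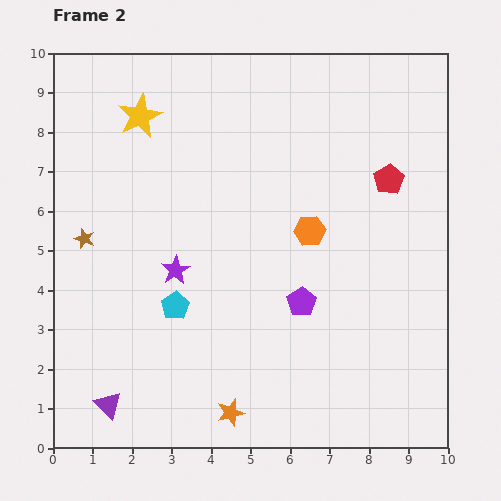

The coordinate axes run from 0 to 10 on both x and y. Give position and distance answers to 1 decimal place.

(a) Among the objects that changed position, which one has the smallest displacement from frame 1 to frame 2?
the orange star

(moved 0.4)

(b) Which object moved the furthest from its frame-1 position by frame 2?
the yellow star

(moved 3.8; next 3.2)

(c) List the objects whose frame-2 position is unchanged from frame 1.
the purple triangle, the red pentagon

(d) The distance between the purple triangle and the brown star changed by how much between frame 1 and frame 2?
+0.8

Distance in frame 1: 3.4. Distance in frame 2: 4.2.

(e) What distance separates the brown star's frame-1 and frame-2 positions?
1.7

The brown star moved from (2.2, 4.4) to (0.8, 5.3), a distance of √(1.4² + 0.9²) ≈ 1.7.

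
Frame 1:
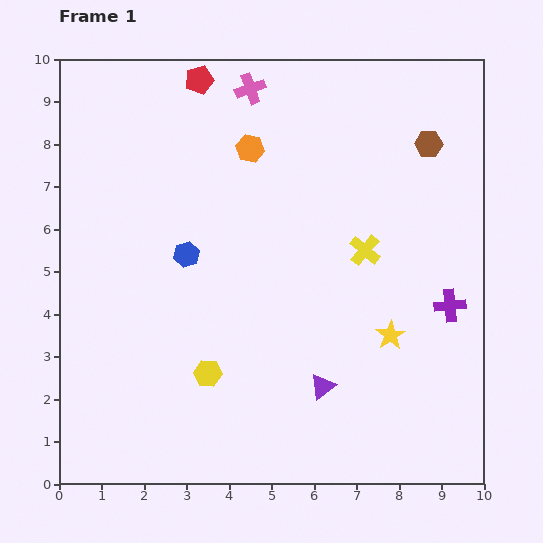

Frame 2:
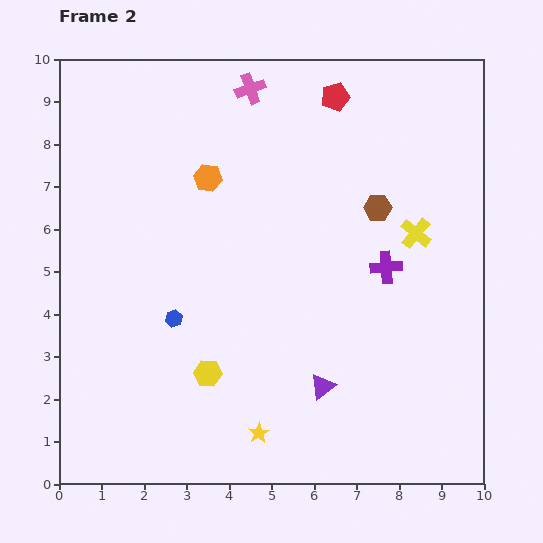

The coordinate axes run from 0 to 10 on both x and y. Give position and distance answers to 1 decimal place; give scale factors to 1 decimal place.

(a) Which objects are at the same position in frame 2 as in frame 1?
the pink cross, the purple triangle, the yellow hexagon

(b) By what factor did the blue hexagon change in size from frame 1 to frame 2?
0.7×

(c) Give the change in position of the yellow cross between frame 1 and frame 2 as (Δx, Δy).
(1.2, 0.4)

The yellow cross was at (7.2, 5.5) in frame 1 and (8.4, 5.9) in frame 2.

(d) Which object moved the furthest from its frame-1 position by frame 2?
the yellow star

(moved 3.9; next 3.2)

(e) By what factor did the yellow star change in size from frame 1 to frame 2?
0.7×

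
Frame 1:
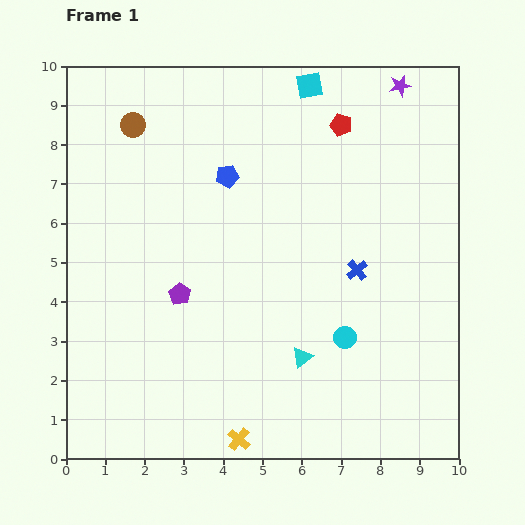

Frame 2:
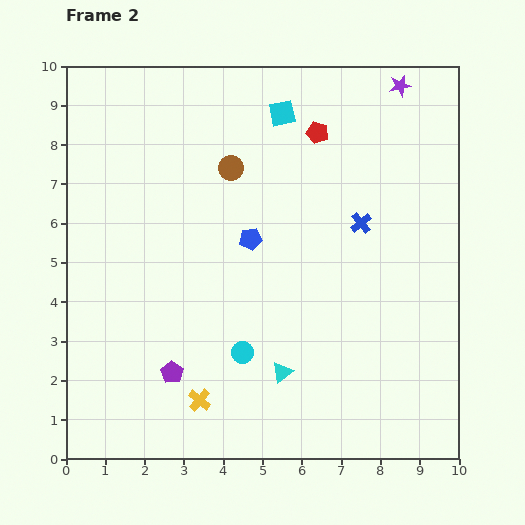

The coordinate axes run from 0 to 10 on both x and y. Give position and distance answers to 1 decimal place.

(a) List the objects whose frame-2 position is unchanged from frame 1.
the purple star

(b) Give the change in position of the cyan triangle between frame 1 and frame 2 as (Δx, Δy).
(-0.5, -0.4)

The cyan triangle was at (6.0, 2.6) in frame 1 and (5.5, 2.2) in frame 2.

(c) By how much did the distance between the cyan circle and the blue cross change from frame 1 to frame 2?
+2.8

Distance in frame 1: 1.7. Distance in frame 2: 4.5.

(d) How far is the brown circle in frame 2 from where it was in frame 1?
2.7

The brown circle moved from (1.7, 8.5) to (4.2, 7.4), a distance of √(2.5² + 1.1²) ≈ 2.7.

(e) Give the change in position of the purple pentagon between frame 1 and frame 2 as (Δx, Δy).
(-0.2, -2.0)

The purple pentagon was at (2.9, 4.2) in frame 1 and (2.7, 2.2) in frame 2.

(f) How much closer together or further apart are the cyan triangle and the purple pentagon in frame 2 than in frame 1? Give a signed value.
-0.7

Distance in frame 1: 3.5. Distance in frame 2: 2.8.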